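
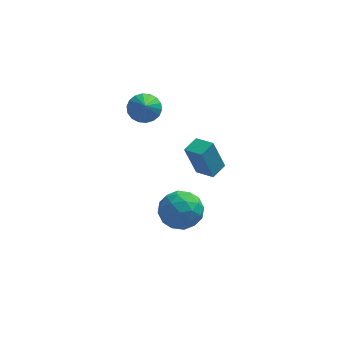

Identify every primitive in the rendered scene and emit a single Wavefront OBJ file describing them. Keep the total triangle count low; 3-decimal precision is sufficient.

v 2.933 2.347 -4.064
v 2.328 2.322 -2.232
v 3.532 3.121 -3.856
v 2.926 3.095 -2.023
v 3.774 1.625 -3.797
v 3.168 1.599 -1.964
v 4.372 2.398 -3.588
v 3.767 2.373 -1.756
v 0.351 3.433 0.082
v 1.096 3.115 -0.262
v 0.409 2.427 1.138
v 1.225 3.387 -0.01
v 1.181 3.667 0.26
v 0.972 3.901 0.494
v 0.64 4.043 0.647
v 0.251 4.063 0.688
v -0.118 3.959 0.609
v -0.394 3.751 0.425
v -0.523 3.48 0.174
v -0.478 3.199 -0.096
v -0.27 2.965 -0.33
v 0.062 2.824 -0.483
v 0.451 2.803 -0.524
v 0.82 2.907 -0.445
v 1.144 -2.684 -1.648
v 1.623 -2.273 -2.617
v 2.677 -3.707 -1.323
v 3.156 -3.296 -2.292
v 2.995 -2.597 -1.385
v 2.047 -1.965 -1.586
v 2.253 -4.015 -2.354
v 1.305 -3.383 -2.555
v 2.309 -3.096 -3.053
v 2.767 -2.219 -2.454
v 1.533 -3.761 -1.486
v 1.991 -2.884 -0.887
v 1.249 -2.389 -2.161
v 3.051 -3.591 -1.779
v 2.956 -3.18 -1.246
v 3.238 -2.939 -1.816
v 1.498 -2.207 -1.555
v 1.78 -1.966 -2.124
v 2.586 -2.156 -1.4
v 2.52 -4.014 -1.816
v 2.802 -3.773 -2.385
v 1.062 -3.041 -2.124
v 1.344 -2.8 -2.694
v 1.714 -3.824 -2.54
v 1.934 -2.631 -2.987
v 2.835 -3.232 -2.796
v 2.304 -3.655 -2.833
v 1.747 -3.283 -2.951
v 2.203 -2.115 -2.635
v 3.104 -2.717 -2.444
v 3.009 -2.306 -1.911
v 2.452 -1.934 -2.029
v 2.606 -2.599 -2.891
v 1.196 -3.263 -1.496
v 2.097 -3.865 -1.305
v 1.848 -4.046 -1.911
v 1.291 -3.674 -2.029
v 1.465 -2.748 -1.144
v 2.366 -3.349 -0.953
v 2.553 -2.697 -0.989
v 1.996 -2.325 -1.107
v 1.694 -3.381 -1.049
f 2 4 1
f 5 2 1
f 1 4 3
f 3 5 1
f 2 8 4
f 6 2 5
f 6 8 2
f 4 8 3
f 7 5 3
f 3 8 7
f 7 6 5
f 8 6 7
f 10 9 12
f 10 12 11
f 12 9 13
f 12 13 11
f 13 9 14
f 13 14 11
f 14 9 15
f 14 15 11
f 15 9 16
f 15 16 11
f 16 9 17
f 16 17 11
f 17 9 18
f 17 18 11
f 18 9 19
f 18 19 11
f 19 9 20
f 19 20 11
f 20 9 21
f 20 21 11
f 21 9 22
f 21 22 11
f 22 9 23
f 22 23 11
f 23 9 24
f 23 24 11
f 24 9 10
f 24 10 11
f 25 62 41
f 62 36 65
f 41 65 30
f 62 65 41
f 25 41 37
f 41 30 42
f 37 42 26
f 41 42 37
f 25 37 46
f 37 26 47
f 46 47 32
f 37 47 46
f 25 46 58
f 46 32 61
f 58 61 35
f 46 61 58
f 25 58 62
f 58 35 66
f 62 66 36
f 58 66 62
f 26 42 53
f 42 30 56
f 53 56 34
f 42 56 53
f 30 65 43
f 65 36 64
f 43 64 29
f 65 64 43
f 36 66 63
f 66 35 59
f 63 59 27
f 66 59 63
f 35 61 60
f 61 32 48
f 60 48 31
f 61 48 60
f 32 47 52
f 47 26 49
f 52 49 33
f 47 49 52
f 28 54 40
f 54 34 55
f 40 55 29
f 54 55 40
f 28 40 38
f 40 29 39
f 38 39 27
f 40 39 38
f 28 38 45
f 38 27 44
f 45 44 31
f 38 44 45
f 28 45 50
f 45 31 51
f 50 51 33
f 45 51 50
f 28 50 54
f 50 33 57
f 54 57 34
f 50 57 54
f 29 55 43
f 55 34 56
f 43 56 30
f 55 56 43
f 27 39 63
f 39 29 64
f 63 64 36
f 39 64 63
f 31 44 60
f 44 27 59
f 60 59 35
f 44 59 60
f 33 51 52
f 51 31 48
f 52 48 32
f 51 48 52
f 34 57 53
f 57 33 49
f 53 49 26
f 57 49 53



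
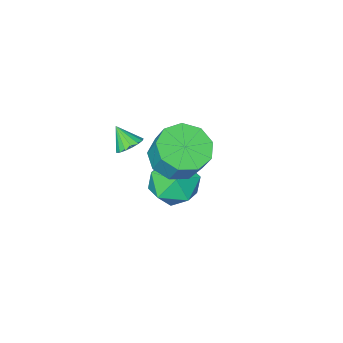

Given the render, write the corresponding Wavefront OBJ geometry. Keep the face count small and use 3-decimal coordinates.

v 0.638 1.736 -0.122
v 1.385 2.397 -0.538
v 1.428 3.044 0.565
v 0.682 2.384 0.982
v 0.709 2.665 -0.669
v 0.753 3.312 0.435
v -0 2.499 -0.543
v 0.044 3.146 0.56
v -0.41 1.976 -0.221
v -0.367 2.623 0.883
v -0.33 1.341 0.148
v -0.286 1.988 1.252
v 0.203 0.891 0.391
v 0.247 1.538 1.495
v 0.94 0.837 0.394
v 0.984 1.484 1.497
v 1.535 1.203 0.155
v 1.579 1.85 1.259
v 1.711 1.819 -0.213
v 1.755 2.466 0.891
v -1.233 0.634 -3.262
v -0.368 1.082 -3.903
v -0.552 -1.102 -3.557
v 0.313 -0.654 -4.198
v 0.284 -0.469 -3.046
v -0.137 0.604 -2.864
v -0.783 -0.624 -4.596
v -1.204 0.449 -4.414
v -0.09 0.305 -4.728
v 0.57 0.401 -3.77
v -1.49 -0.421 -3.69
v -0.83 -0.325 -2.732
v 1.095 -0.676 -1.119
v 1.332 -1.069 -1.505
v 1.285 -1.324 -0.341
v 1.556 -0.908 -1.425
v 1.674 -0.694 -1.275
v 1.66 -0.475 -1.089
v 1.516 -0.303 -0.91
v 1.276 -0.216 -0.779
v 0.995 -0.234 -0.725
v 0.736 -0.353 -0.762
v 0.56 -0.547 -0.881
v 0.506 -0.77 -1.054
v 0.588 -0.971 -1.241
v 0.785 -1.105 -1.401
v 1.054 -1.14 -1.496
f 2 1 5
f 2 5 3
f 3 5 6
f 3 6 4
f 5 1 7
f 5 7 6
f 6 7 8
f 6 8 4
f 7 1 9
f 7 9 8
f 8 9 10
f 8 10 4
f 9 1 11
f 9 11 10
f 10 11 12
f 10 12 4
f 11 1 13
f 11 13 12
f 12 13 14
f 12 14 4
f 13 1 15
f 13 15 14
f 14 15 16
f 14 16 4
f 15 1 17
f 15 17 16
f 16 17 18
f 16 18 4
f 17 1 19
f 17 19 18
f 18 19 20
f 18 20 4
f 19 1 2
f 19 2 20
f 20 2 3
f 20 3 4
f 21 32 26
f 21 26 22
f 21 22 28
f 21 28 31
f 21 31 32
f 22 26 30
f 26 32 25
f 32 31 23
f 31 28 27
f 28 22 29
f 24 30 25
f 24 25 23
f 24 23 27
f 24 27 29
f 24 29 30
f 25 30 26
f 23 25 32
f 27 23 31
f 29 27 28
f 30 29 22
f 34 33 36
f 34 36 35
f 36 33 37
f 36 37 35
f 37 33 38
f 37 38 35
f 38 33 39
f 38 39 35
f 39 33 40
f 39 40 35
f 40 33 41
f 40 41 35
f 41 33 42
f 41 42 35
f 42 33 43
f 42 43 35
f 43 33 44
f 43 44 35
f 44 33 45
f 44 45 35
f 45 33 46
f 45 46 35
f 46 33 47
f 46 47 35
f 47 33 34
f 47 34 35



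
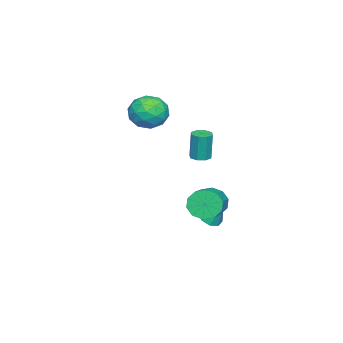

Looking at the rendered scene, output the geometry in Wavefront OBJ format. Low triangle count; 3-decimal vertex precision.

v 2.368 3.052 -0.234
v 2.759 2.542 -0.934
v 4.543 2.939 -0.226
v 4.152 3.448 0.474
v 2.71 3.097 -1.12
v 4.493 3.494 -0.411
v 2.529 3.634 -0.967
v 4.313 4.031 -0.259
v 2.288 3.949 -0.534
v 4.071 4.346 0.174
v 2.076 3.921 0.013
v 3.86 4.318 0.721
v 1.977 3.561 0.466
v 3.761 3.958 1.174
v 2.027 3.006 0.651
v 3.81 3.403 1.36
v 2.207 2.469 0.499
v 3.991 2.866 1.207
v 2.449 2.154 0.066
v 4.232 2.551 0.774
v 2.66 2.182 -0.481
v 4.444 2.579 0.227
v -3.218 -2.092 4.012
v -2.153 -2.537 3.587
v -4.207 -3.183 2.673
v -3.142 -3.628 2.248
v -3.54 -3.948 3.368
v -2.929 -3.273 4.195
v -3.431 -2.447 2.065
v -2.82 -1.772 2.892
v -2.284 -2.757 2.384
v -2.352 -3.684 3.19
v -4.008 -2.036 3.07
v -4.076 -2.963 3.876
v -2.599 -2.219 3.917
v -3.761 -3.501 2.343
v -3.995 -3.689 3.001
v -3.369 -3.951 2.752
v -3.055 -2.651 4.274
v -2.428 -2.913 4.025
v -3.244 -3.742 3.896
v -3.932 -2.807 2.235
v -3.305 -3.069 1.986
v -2.991 -1.769 3.508
v -2.365 -2.031 3.259
v -3.116 -1.978 2.364
v -2.05 -2.609 2.96
v -2.631 -3.251 2.173
v -2.801 -2.556 2.065
v -2.442 -2.16 2.552
v -2.089 -3.155 3.434
v -2.671 -3.796 2.647
v -2.905 -3.984 3.305
v -2.545 -3.587 3.791
v -2.167 -3.284 2.727
v -3.689 -1.924 3.613
v -4.271 -2.565 2.826
v -3.815 -2.133 2.469
v -3.455 -1.736 2.955
v -3.729 -2.469 4.087
v -4.31 -3.111 3.3
v -3.918 -3.56 3.708
v -3.559 -3.164 4.195
v -4.193 -2.436 3.533
v 0.839 2.447 -2.175
v 1.507 2.211 -2.129
v 1.041 3.233 -1.085
v 1.464 2.654 -2.441
v 1.055 2.976 -2.597
v 0.519 2.988 -2.506
v 0.171 2.682 -2.222
v 0.214 2.239 -1.91
v 0.623 1.918 -1.754
v 1.159 1.906 -1.845
v 0.687 1.794 2.116
v 1.067 2.246 2.1
v 1.052 2.317 3.788
v 0.673 1.866 3.804
v 0.636 2.381 2.09
v 0.621 2.453 3.779
v 0.236 2.173 2.096
v 0.221 2.245 3.784
v 0.1 1.743 2.113
v 0.085 1.815 3.801
v 0.308 1.343 2.132
v 0.293 1.414 3.82
v 0.739 1.207 2.141
v 0.724 1.279 3.83
v 1.139 1.415 2.136
v 1.124 1.487 3.824
v 1.275 1.845 2.119
v 1.26 1.917 3.807
f 2 1 5
f 2 5 3
f 3 5 6
f 3 6 4
f 5 1 7
f 5 7 6
f 6 7 8
f 6 8 4
f 7 1 9
f 7 9 8
f 8 9 10
f 8 10 4
f 9 1 11
f 9 11 10
f 10 11 12
f 10 12 4
f 11 1 13
f 11 13 12
f 12 13 14
f 12 14 4
f 13 1 15
f 13 15 14
f 14 15 16
f 14 16 4
f 15 1 17
f 15 17 16
f 16 17 18
f 16 18 4
f 17 1 19
f 17 19 18
f 18 19 20
f 18 20 4
f 19 1 21
f 19 21 20
f 20 21 22
f 20 22 4
f 21 1 2
f 21 2 22
f 22 2 3
f 22 3 4
f 23 60 39
f 60 34 63
f 39 63 28
f 60 63 39
f 23 39 35
f 39 28 40
f 35 40 24
f 39 40 35
f 23 35 44
f 35 24 45
f 44 45 30
f 35 45 44
f 23 44 56
f 44 30 59
f 56 59 33
f 44 59 56
f 23 56 60
f 56 33 64
f 60 64 34
f 56 64 60
f 24 40 51
f 40 28 54
f 51 54 32
f 40 54 51
f 28 63 41
f 63 34 62
f 41 62 27
f 63 62 41
f 34 64 61
f 64 33 57
f 61 57 25
f 64 57 61
f 33 59 58
f 59 30 46
f 58 46 29
f 59 46 58
f 30 45 50
f 45 24 47
f 50 47 31
f 45 47 50
f 26 52 38
f 52 32 53
f 38 53 27
f 52 53 38
f 26 38 36
f 38 27 37
f 36 37 25
f 38 37 36
f 26 36 43
f 36 25 42
f 43 42 29
f 36 42 43
f 26 43 48
f 43 29 49
f 48 49 31
f 43 49 48
f 26 48 52
f 48 31 55
f 52 55 32
f 48 55 52
f 27 53 41
f 53 32 54
f 41 54 28
f 53 54 41
f 25 37 61
f 37 27 62
f 61 62 34
f 37 62 61
f 29 42 58
f 42 25 57
f 58 57 33
f 42 57 58
f 31 49 50
f 49 29 46
f 50 46 30
f 49 46 50
f 32 55 51
f 55 31 47
f 51 47 24
f 55 47 51
f 66 65 68
f 66 68 67
f 68 65 69
f 68 69 67
f 69 65 70
f 69 70 67
f 70 65 71
f 70 71 67
f 71 65 72
f 71 72 67
f 72 65 73
f 72 73 67
f 73 65 74
f 73 74 67
f 74 65 66
f 74 66 67
f 76 75 79
f 76 79 77
f 77 79 80
f 77 80 78
f 79 75 81
f 79 81 80
f 80 81 82
f 80 82 78
f 81 75 83
f 81 83 82
f 82 83 84
f 82 84 78
f 83 75 85
f 83 85 84
f 84 85 86
f 84 86 78
f 85 75 87
f 85 87 86
f 86 87 88
f 86 88 78
f 87 75 89
f 87 89 88
f 88 89 90
f 88 90 78
f 89 75 91
f 89 91 90
f 90 91 92
f 90 92 78
f 91 75 76
f 91 76 92
f 92 76 77
f 92 77 78



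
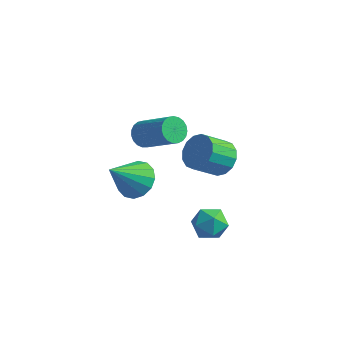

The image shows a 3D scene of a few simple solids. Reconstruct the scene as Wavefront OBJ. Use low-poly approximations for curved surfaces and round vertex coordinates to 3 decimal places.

v 1.101 -3.94 -2.891
v 1.552 -3.593 -3.452
v 2.128 -4.007 -2.108
v 2.579 -3.66 -2.669
v 2.011 -3.239 -2.296
v 1.377 -3.198 -2.78
v 2.303 -4.402 -2.78
v 1.669 -4.361 -3.264
v 2.295 -3.879 -3.384
v 2.114 -3.16 -3.085
v 1.566 -4.44 -2.475
v 1.385 -3.721 -2.176
v 1.506 -2.29 -0.112
v 2.199 -2.702 -0.036
v 1.607 -3.543 0.808
v 0.914 -3.13 0.732
v 2.213 -2.41 0.265
v 1.621 -3.251 1.108
v 2.038 -2.086 0.464
v 1.445 -2.926 1.308
v 1.72 -1.817 0.51
v 1.127 -2.657 1.353
v 1.345 -1.674 0.388
v 0.752 -2.514 1.232
v 1.013 -1.696 0.133
v 0.42 -2.536 0.977
v 0.813 -1.877 -0.188
v 0.221 -2.718 0.656
v 0.799 -2.169 -0.488
v 0.207 -3.01 0.355
v 0.975 -2.494 -0.688
v 0.382 -3.334 0.156
v 1.293 -2.763 -0.733
v 0.7 -3.603 0.11
v 1.668 -2.906 -0.612
v 1.075 -3.746 0.232
v 2 -2.884 -0.357
v 1.407 -3.724 0.487
v -3.151 -0.151 -2.463
v -2.824 -0.434 -2.948
v -1.243 -0.713 -1.722
v -1.569 -0.429 -1.237
v -2.755 -0.175 -2.978
v -1.174 -0.454 -1.752
v -2.754 0.089 -2.919
v -1.173 -0.19 -1.693
v -2.822 0.311 -2.781
v -1.241 0.032 -1.555
v -2.947 0.454 -2.588
v -1.366 0.175 -1.362
v -3.106 0.492 -2.374
v -1.525 0.213 -1.148
v -3.274 0.419 -2.174
v -1.693 0.14 -0.949
v -3.42 0.247 -2.025
v -1.839 -0.032 -0.799
v -3.519 0.007 -1.951
v -1.938 -0.272 -0.726
v -3.555 -0.261 -1.966
v -1.974 -0.539 -0.74
v -3.521 -0.509 -2.067
v -1.94 -0.788 -0.841
v -3.423 -0.696 -2.236
v -1.841 -0.974 -1.01
v -3.277 -0.788 -2.444
v -1.696 -1.067 -1.219
v -3.11 -0.77 -2.656
v -1.529 -1.049 -1.43
v -2.95 -0.645 -2.834
v -1.369 -0.924 -1.608
v -2.977 -1.139 -4.602
v -2.406 -0.687 -4.008
v -3.523 -2.321 -3.178
v -2.831 -0.453 -3.977
v -3.295 -0.402 -4.113
v -3.674 -0.549 -4.38
v -3.867 -0.854 -4.707
v -3.821 -1.235 -5.006
v -3.549 -1.591 -5.196
v -3.123 -1.825 -5.228
v -2.659 -1.876 -5.092
v -2.28 -1.729 -4.825
v -2.087 -1.424 -4.498
v -2.133 -1.043 -4.199
f 1 12 6
f 1 6 2
f 1 2 8
f 1 8 11
f 1 11 12
f 2 6 10
f 6 12 5
f 12 11 3
f 11 8 7
f 8 2 9
f 4 10 5
f 4 5 3
f 4 3 7
f 4 7 9
f 4 9 10
f 5 10 6
f 3 5 12
f 7 3 11
f 9 7 8
f 10 9 2
f 14 13 17
f 14 17 15
f 15 17 18
f 15 18 16
f 17 13 19
f 17 19 18
f 18 19 20
f 18 20 16
f 19 13 21
f 19 21 20
f 20 21 22
f 20 22 16
f 21 13 23
f 21 23 22
f 22 23 24
f 22 24 16
f 23 13 25
f 23 25 24
f 24 25 26
f 24 26 16
f 25 13 27
f 25 27 26
f 26 27 28
f 26 28 16
f 27 13 29
f 27 29 28
f 28 29 30
f 28 30 16
f 29 13 31
f 29 31 30
f 30 31 32
f 30 32 16
f 31 13 33
f 31 33 32
f 32 33 34
f 32 34 16
f 33 13 35
f 33 35 34
f 34 35 36
f 34 36 16
f 35 13 37
f 35 37 36
f 36 37 38
f 36 38 16
f 37 13 14
f 37 14 38
f 38 14 15
f 38 15 16
f 40 39 43
f 40 43 41
f 41 43 44
f 41 44 42
f 43 39 45
f 43 45 44
f 44 45 46
f 44 46 42
f 45 39 47
f 45 47 46
f 46 47 48
f 46 48 42
f 47 39 49
f 47 49 48
f 48 49 50
f 48 50 42
f 49 39 51
f 49 51 50
f 50 51 52
f 50 52 42
f 51 39 53
f 51 53 52
f 52 53 54
f 52 54 42
f 53 39 55
f 53 55 54
f 54 55 56
f 54 56 42
f 55 39 57
f 55 57 56
f 56 57 58
f 56 58 42
f 57 39 59
f 57 59 58
f 58 59 60
f 58 60 42
f 59 39 61
f 59 61 60
f 60 61 62
f 60 62 42
f 61 39 63
f 61 63 62
f 62 63 64
f 62 64 42
f 63 39 65
f 63 65 64
f 64 65 66
f 64 66 42
f 65 39 67
f 65 67 66
f 66 67 68
f 66 68 42
f 67 39 69
f 67 69 68
f 68 69 70
f 68 70 42
f 69 39 40
f 69 40 70
f 70 40 41
f 70 41 42
f 72 71 74
f 72 74 73
f 74 71 75
f 74 75 73
f 75 71 76
f 75 76 73
f 76 71 77
f 76 77 73
f 77 71 78
f 77 78 73
f 78 71 79
f 78 79 73
f 79 71 80
f 79 80 73
f 80 71 81
f 80 81 73
f 81 71 82
f 81 82 73
f 82 71 83
f 82 83 73
f 83 71 84
f 83 84 73
f 84 71 72
f 84 72 73



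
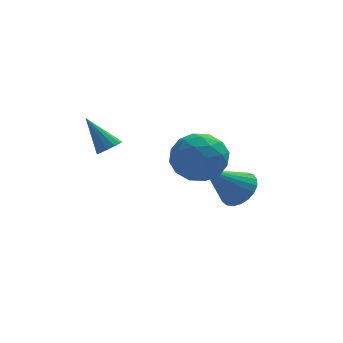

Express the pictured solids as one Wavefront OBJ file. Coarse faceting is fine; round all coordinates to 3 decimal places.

v 2.865 -0.782 3.133
v 3.552 -1.467 3.539
v 1.928 -2.073 2.541
v 2.615 -2.758 2.947
v 2.008 -2.181 3.583
v 2.587 -1.383 3.949
v 2.893 -2.157 2.131
v 3.472 -1.359 2.497
v 3.569 -2.316 2.92
v 3.022 -2.332 3.818
v 2.458 -1.208 2.262
v 1.911 -1.224 3.16
v 3.291 -1.011 3.388
v 2.189 -2.529 2.692
v 1.833 -2.19 3.066
v 2.236 -2.592 3.305
v 2.724 -0.962 3.629
v 3.127 -1.365 3.868
v 2.22 -1.784 3.894
v 2.353 -2.175 2.212
v 2.756 -2.578 2.451
v 3.244 -0.948 2.775
v 3.647 -1.35 3.014
v 3.26 -1.756 2.186
v 3.704 -1.913 3.263
v 3.154 -2.672 2.915
v 3.317 -2.318 2.435
v 3.657 -1.849 2.65
v 3.383 -1.922 3.791
v 2.832 -2.681 3.443
v 2.476 -2.342 3.817
v 2.816 -1.873 4.032
v 3.393 -2.421 3.427
v 2.648 -0.859 2.637
v 2.097 -1.618 2.289
v 2.664 -1.667 2.048
v 3.004 -1.198 2.263
v 2.326 -0.868 3.165
v 1.776 -1.627 2.817
v 1.823 -1.691 3.43
v 2.163 -1.222 3.645
v 2.087 -1.119 2.653
v 0.092 0.938 2.316
v 0.427 0.741 2.647
v -0.632 1.642 3.464
v 0.536 0.993 2.561
v 0.504 1.227 2.398
v 0.342 1.369 2.208
v 0.1 1.375 2.053
v -0.144 1.241 1.981
v -0.313 1.011 2.015
v -0.353 0.758 2.145
v -0.252 0.562 2.329
v -0.042 0.485 2.509
v 0.211 0.552 2.627
v 4.354 -0.158 0.58
v 4.882 -0.008 1.163
v 3.106 -0.582 1.82
v 4.739 0.29 1.121
v 4.529 0.51 0.985
v 4.29 0.614 0.78
v 4.061 0.586 0.54
v 3.884 0.428 0.307
v 3.787 0.17 0.121
v 3.789 -0.146 0.015
v 3.889 -0.463 0.006
v 4.069 -0.727 0.097
v 4.298 -0.893 0.271
v 4.537 -0.932 0.499
v 4.745 -0.837 0.741
v 4.885 -0.624 0.955
v 4.933 -0.331 1.104
f 1 38 17
f 38 12 41
f 17 41 6
f 38 41 17
f 1 17 13
f 17 6 18
f 13 18 2
f 17 18 13
f 1 13 22
f 13 2 23
f 22 23 8
f 13 23 22
f 1 22 34
f 22 8 37
f 34 37 11
f 22 37 34
f 1 34 38
f 34 11 42
f 38 42 12
f 34 42 38
f 2 18 29
f 18 6 32
f 29 32 10
f 18 32 29
f 6 41 19
f 41 12 40
f 19 40 5
f 41 40 19
f 12 42 39
f 42 11 35
f 39 35 3
f 42 35 39
f 11 37 36
f 37 8 24
f 36 24 7
f 37 24 36
f 8 23 28
f 23 2 25
f 28 25 9
f 23 25 28
f 4 30 16
f 30 10 31
f 16 31 5
f 30 31 16
f 4 16 14
f 16 5 15
f 14 15 3
f 16 15 14
f 4 14 21
f 14 3 20
f 21 20 7
f 14 20 21
f 4 21 26
f 21 7 27
f 26 27 9
f 21 27 26
f 4 26 30
f 26 9 33
f 30 33 10
f 26 33 30
f 5 31 19
f 31 10 32
f 19 32 6
f 31 32 19
f 3 15 39
f 15 5 40
f 39 40 12
f 15 40 39
f 7 20 36
f 20 3 35
f 36 35 11
f 20 35 36
f 9 27 28
f 27 7 24
f 28 24 8
f 27 24 28
f 10 33 29
f 33 9 25
f 29 25 2
f 33 25 29
f 44 43 46
f 44 46 45
f 46 43 47
f 46 47 45
f 47 43 48
f 47 48 45
f 48 43 49
f 48 49 45
f 49 43 50
f 49 50 45
f 50 43 51
f 50 51 45
f 51 43 52
f 51 52 45
f 52 43 53
f 52 53 45
f 53 43 54
f 53 54 45
f 54 43 55
f 54 55 45
f 55 43 44
f 55 44 45
f 57 56 59
f 57 59 58
f 59 56 60
f 59 60 58
f 60 56 61
f 60 61 58
f 61 56 62
f 61 62 58
f 62 56 63
f 62 63 58
f 63 56 64
f 63 64 58
f 64 56 65
f 64 65 58
f 65 56 66
f 65 66 58
f 66 56 67
f 66 67 58
f 67 56 68
f 67 68 58
f 68 56 69
f 68 69 58
f 69 56 70
f 69 70 58
f 70 56 71
f 70 71 58
f 71 56 72
f 71 72 58
f 72 56 57
f 72 57 58



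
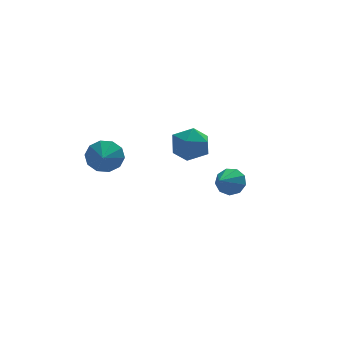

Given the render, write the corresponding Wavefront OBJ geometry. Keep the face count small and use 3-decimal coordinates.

v -1.955 -0.689 1.686
v -1.529 -0.46 2.457
v -2.245 -1.591 2.114
v -2.059 -0.274 2.49
v -2.549 -0.247 2.216
v -2.813 -0.388 1.739
v -2.749 -0.644 1.243
v -2.382 -0.917 0.915
v -1.852 -1.103 0.882
v -1.362 -1.13 1.156
v -1.098 -0.989 1.633
v -1.162 -0.733 2.129
v 0.553 -3.314 3.393
v 1.534 -3.315 3.203
v 0.746 -4.565 4.397
v 1.727 -4.566 4.207
v 1.319 -3.816 4.725
v 1.2 -3.042 4.104
v 1.08 -4.838 3.496
v 0.961 -4.064 2.875
v 1.86 -4.257 3.267
v 2.007 -3.625 4.026
v 0.273 -4.255 3.574
v 0.42 -3.623 4.333
v 4.059 -0.429 -1.091
v 4.421 -0.226 -0.419
v 3.241 -1.291 -0.389
v 4 0.101 -0.508
v 3.607 0.18 -0.87
v 3.425 -0.026 -1.335
v 3.539 -0.421 -1.686
v 3.897 -0.819 -1.759
v 4.331 -1.035 -1.519
v 4.637 -0.967 -1.079
v 4.673 -0.648 -0.644
f 2 1 4
f 2 4 3
f 4 1 5
f 4 5 3
f 5 1 6
f 5 6 3
f 6 1 7
f 6 7 3
f 7 1 8
f 7 8 3
f 8 1 9
f 8 9 3
f 9 1 10
f 9 10 3
f 10 1 11
f 10 11 3
f 11 1 12
f 11 12 3
f 12 1 2
f 12 2 3
f 13 24 18
f 13 18 14
f 13 14 20
f 13 20 23
f 13 23 24
f 14 18 22
f 18 24 17
f 24 23 15
f 23 20 19
f 20 14 21
f 16 22 17
f 16 17 15
f 16 15 19
f 16 19 21
f 16 21 22
f 17 22 18
f 15 17 24
f 19 15 23
f 21 19 20
f 22 21 14
f 26 25 28
f 26 28 27
f 28 25 29
f 28 29 27
f 29 25 30
f 29 30 27
f 30 25 31
f 30 31 27
f 31 25 32
f 31 32 27
f 32 25 33
f 32 33 27
f 33 25 34
f 33 34 27
f 34 25 35
f 34 35 27
f 35 25 26
f 35 26 27



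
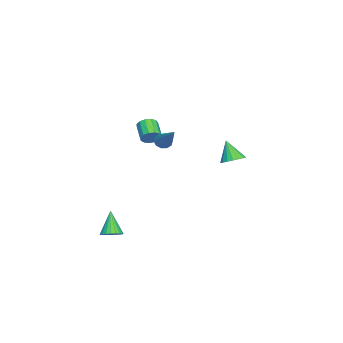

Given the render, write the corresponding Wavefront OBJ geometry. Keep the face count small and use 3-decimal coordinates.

v -2.501 2.976 -0.673
v -2.119 2.345 -0.806
v -2.899 2.464 0.613
v -1.891 2.539 -0.658
v -1.785 2.82 -0.513
v -1.82 3.132 -0.399
v -1.99 3.413 -0.34
v -2.261 3.608 -0.346
v -2.579 3.677 -0.417
v -2.882 3.608 -0.539
v -3.11 3.414 -0.687
v -3.216 3.133 -0.832
v -3.181 2.821 -0.946
v -3.011 2.54 -1.005
v -2.74 2.345 -0.999
v -2.422 2.276 -0.928
v -3.498 -1.964 0.167
v -3.175 -2.49 0.227
v -4.099 -2.982 0.892
v -4.422 -2.456 0.833
v -3.087 -2.289 0.498
v -4.01 -2.781 1.164
v -3.129 -1.985 0.664
v -4.052 -2.476 1.33
v -3.288 -1.674 0.673
v -4.211 -2.166 1.339
v -3.514 -1.455 0.521
v -4.438 -1.947 1.187
v -3.735 -1.398 0.256
v -4.659 -1.89 0.922
v -3.881 -1.521 -0.036
v -4.804 -2.013 0.63
v -3.905 -1.784 -0.265
v -4.829 -2.276 0.401
v -3.801 -2.105 -0.356
v -4.724 -2.597 0.31
v -3.6 -2.381 -0.281
v -4.523 -2.872 0.385
v -3.367 -2.524 -0.064
v -4.29 -3.016 0.602
v 3.647 -2.12 -4.238
v 4.129 -2.485 -4.06
v 2.933 -2.38 -2.842
v 4.206 -2.249 -3.976
v 4.186 -1.99 -3.938
v 4.073 -1.754 -3.952
v 3.887 -1.581 -4.015
v 3.659 -1.502 -4.117
v 3.429 -1.529 -4.239
v 3.237 -1.658 -4.362
v 3.116 -1.867 -4.463
v 3.087 -2.12 -4.525
v 3.154 -2.373 -4.538
v 3.307 -2.582 -4.498
v 3.519 -2.711 -4.414
v 3.753 -2.738 -4.299
v 3.969 -2.658 -4.174
v 1.665 0.161 2.047
v 2.046 -0.124 1.838
v 3.115 1.159 3.333
v 2.016 0.145 1.664
v 1.851 0.419 1.636
v 1.616 0.596 1.766
v 1.399 0.606 2.002
v 1.283 0.446 2.256
v 1.314 0.178 2.431
v 1.478 -0.097 2.458
v 1.714 -0.273 2.329
v 1.93 -0.283 2.092
f 2 1 4
f 2 4 3
f 4 1 5
f 4 5 3
f 5 1 6
f 5 6 3
f 6 1 7
f 6 7 3
f 7 1 8
f 7 8 3
f 8 1 9
f 8 9 3
f 9 1 10
f 9 10 3
f 10 1 11
f 10 11 3
f 11 1 12
f 11 12 3
f 12 1 13
f 12 13 3
f 13 1 14
f 13 14 3
f 14 1 15
f 14 15 3
f 15 1 16
f 15 16 3
f 16 1 2
f 16 2 3
f 18 17 21
f 18 21 19
f 19 21 22
f 19 22 20
f 21 17 23
f 21 23 22
f 22 23 24
f 22 24 20
f 23 17 25
f 23 25 24
f 24 25 26
f 24 26 20
f 25 17 27
f 25 27 26
f 26 27 28
f 26 28 20
f 27 17 29
f 27 29 28
f 28 29 30
f 28 30 20
f 29 17 31
f 29 31 30
f 30 31 32
f 30 32 20
f 31 17 33
f 31 33 32
f 32 33 34
f 32 34 20
f 33 17 35
f 33 35 34
f 34 35 36
f 34 36 20
f 35 17 37
f 35 37 36
f 36 37 38
f 36 38 20
f 37 17 39
f 37 39 38
f 38 39 40
f 38 40 20
f 39 17 18
f 39 18 40
f 40 18 19
f 40 19 20
f 42 41 44
f 42 44 43
f 44 41 45
f 44 45 43
f 45 41 46
f 45 46 43
f 46 41 47
f 46 47 43
f 47 41 48
f 47 48 43
f 48 41 49
f 48 49 43
f 49 41 50
f 49 50 43
f 50 41 51
f 50 51 43
f 51 41 52
f 51 52 43
f 52 41 53
f 52 53 43
f 53 41 54
f 53 54 43
f 54 41 55
f 54 55 43
f 55 41 56
f 55 56 43
f 56 41 57
f 56 57 43
f 57 41 42
f 57 42 43
f 59 58 61
f 59 61 60
f 61 58 62
f 61 62 60
f 62 58 63
f 62 63 60
f 63 58 64
f 63 64 60
f 64 58 65
f 64 65 60
f 65 58 66
f 65 66 60
f 66 58 67
f 66 67 60
f 67 58 68
f 67 68 60
f 68 58 69
f 68 69 60
f 69 58 59
f 69 59 60



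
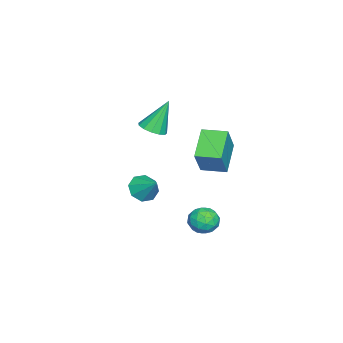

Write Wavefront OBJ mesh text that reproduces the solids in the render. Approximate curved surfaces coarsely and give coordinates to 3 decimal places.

v 1.312 1.465 -1.638
v 1.869 1.347 -1.32
v 0.811 0.773 -1.02
v 1.368 0.655 -0.702
v 1.072 1.232 -0.638
v 1.382 1.66 -1.02
v 1.298 0.46 -1.32
v 1.608 0.888 -1.702
v 1.86 0.726 -1.123
v 1.72 1.203 -0.702
v 0.96 0.917 -1.638
v 0.82 1.394 -1.217
v 1.634 1.467 -1.534
v 1.046 0.653 -0.806
v 0.872 0.993 -0.769
v 1.199 0.923 -0.582
v 1.348 1.651 -1.357
v 1.675 1.582 -1.17
v 1.207 1.514 -0.769
v 1.005 0.538 -1.17
v 1.332 0.469 -0.983
v 1.481 1.197 -1.758
v 1.808 1.127 -1.571
v 1.473 0.606 -1.571
v 1.956 1.032 -1.231
v 1.662 0.625 -0.867
v 1.621 0.511 -1.23
v 1.803 0.762 -1.455
v 1.874 1.313 -0.983
v 1.58 0.906 -0.619
v 1.406 1.246 -0.582
v 1.588 1.497 -0.807
v 1.869 0.948 -0.867
v 1.1 1.214 -1.721
v 0.806 0.807 -1.357
v 1.092 0.623 -1.533
v 1.274 0.874 -1.758
v 1.018 1.495 -1.473
v 0.724 1.088 -1.109
v 0.877 1.358 -0.885
v 1.059 1.609 -1.11
v 0.811 1.172 -1.473
v -1.816 0.017 -0.408
v -3.038 -0.061 0.405
v -1.857 1.076 -0.368
v -3.079 0.998 0.445
v -1.001 0.002 0.815
v -2.223 -0.076 1.628
v -1.042 1.061 0.855
v -2.264 0.983 1.668
v 1.702 -1.159 0.401
v 2.021 -1.65 0.659
v 2.198 -0.481 1.079
v 2.261 -1.449 0.283
v 2.173 -1.078 -0.025
v 1.81 -0.755 -0.083
v 1.384 -0.668 0.142
v 1.144 -0.87 0.519
v 1.231 -1.241 0.826
v 1.595 -1.564 0.885
v -3.579 -2.496 0.557
v -2.978 -2.36 0.689
v -4.021 -1.944 2.003
v -3.115 -2.07 0.536
v -3.399 -1.916 0.39
v -3.74 -1.945 0.297
v -4.03 -2.149 0.287
v -4.177 -2.464 0.362
v -4.134 -2.788 0.499
v -3.915 -3.02 0.654
v -3.589 -3.086 0.779
v -3.26 -2.964 0.833
v -3.032 -2.693 0.799
f 1 38 17
f 38 12 41
f 17 41 6
f 38 41 17
f 1 17 13
f 17 6 18
f 13 18 2
f 17 18 13
f 1 13 22
f 13 2 23
f 22 23 8
f 13 23 22
f 1 22 34
f 22 8 37
f 34 37 11
f 22 37 34
f 1 34 38
f 34 11 42
f 38 42 12
f 34 42 38
f 2 18 29
f 18 6 32
f 29 32 10
f 18 32 29
f 6 41 19
f 41 12 40
f 19 40 5
f 41 40 19
f 12 42 39
f 42 11 35
f 39 35 3
f 42 35 39
f 11 37 36
f 37 8 24
f 36 24 7
f 37 24 36
f 8 23 28
f 23 2 25
f 28 25 9
f 23 25 28
f 4 30 16
f 30 10 31
f 16 31 5
f 30 31 16
f 4 16 14
f 16 5 15
f 14 15 3
f 16 15 14
f 4 14 21
f 14 3 20
f 21 20 7
f 14 20 21
f 4 21 26
f 21 7 27
f 26 27 9
f 21 27 26
f 4 26 30
f 26 9 33
f 30 33 10
f 26 33 30
f 5 31 19
f 31 10 32
f 19 32 6
f 31 32 19
f 3 15 39
f 15 5 40
f 39 40 12
f 15 40 39
f 7 20 36
f 20 3 35
f 36 35 11
f 20 35 36
f 9 27 28
f 27 7 24
f 28 24 8
f 27 24 28
f 10 33 29
f 33 9 25
f 29 25 2
f 33 25 29
f 44 46 43
f 47 44 43
f 43 46 45
f 45 47 43
f 44 50 46
f 48 44 47
f 48 50 44
f 46 50 45
f 49 47 45
f 45 50 49
f 49 48 47
f 50 48 49
f 52 51 54
f 52 54 53
f 54 51 55
f 54 55 53
f 55 51 56
f 55 56 53
f 56 51 57
f 56 57 53
f 57 51 58
f 57 58 53
f 58 51 59
f 58 59 53
f 59 51 60
f 59 60 53
f 60 51 52
f 60 52 53
f 62 61 64
f 62 64 63
f 64 61 65
f 64 65 63
f 65 61 66
f 65 66 63
f 66 61 67
f 66 67 63
f 67 61 68
f 67 68 63
f 68 61 69
f 68 69 63
f 69 61 70
f 69 70 63
f 70 61 71
f 70 71 63
f 71 61 72
f 71 72 63
f 72 61 73
f 72 73 63
f 73 61 62
f 73 62 63



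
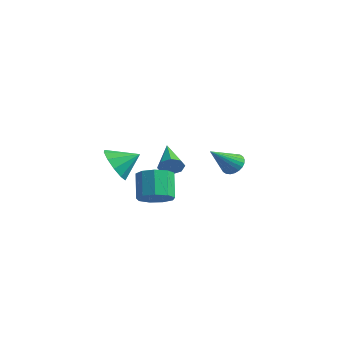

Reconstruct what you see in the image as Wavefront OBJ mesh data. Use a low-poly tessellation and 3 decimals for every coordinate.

v 1.553 -3.921 -0.033
v 2.09 -4.409 0.516
v 1.363 -3.828 1.743
v 0.827 -3.339 1.193
v 2.348 -3.854 0.406
v 1.621 -3.272 1.632
v 2.234 -3.329 0.09
v 1.507 -2.748 1.317
v 1.802 -3.082 -0.284
v 1.075 -2.5 0.943
v 1.254 -3.227 -0.54
v 0.527 -2.645 0.687
v 0.845 -3.696 -0.559
v 0.119 -3.115 0.668
v 0.769 -4.271 -0.333
v 0.042 -3.69 0.894
v 1.059 -4.682 0.034
v 0.332 -4.1 1.261
v 1.581 -4.736 0.369
v 0.854 -4.155 1.596
v -0.568 2.912 -0.138
v 0.091 3.062 0.079
v -0.632 1.428 1.078
v -0.059 3.213 0.256
v -0.288 3.318 0.373
v -0.558 3.362 0.411
v -0.831 3.337 0.367
v -1.063 3.247 0.245
v -1.22 3.107 0.065
v -1.277 2.937 -0.146
v -1.227 2.763 -0.355
v -1.076 2.612 -0.532
v -0.848 2.506 -0.648
v -0.578 2.463 -0.687
v -0.305 2.488 -0.643
v -0.073 2.577 -0.521
v 0.084 2.718 -0.341
v 0.142 2.888 -0.13
v -1.852 -0.027 0.05
v -1.424 0.225 0.529
v -3.328 0.967 0.85
v -1.45 0.531 0.099
v -1.712 0.511 -0.359
v -2.056 0.175 -0.577
v -2.281 -0.279 -0.428
v -2.255 -0.585 0.001
v -1.993 -0.565 0.46
v -1.649 -0.229 0.678
v -2.881 -2.74 0.544
v -2.184 -2.666 -0.29
v -2.159 -1.76 1.236
v -2.682 -2.224 -0.395
v -3.256 -1.98 -0.141
v -3.687 -2.025 0.375
v -3.81 -2.344 0.955
v -3.579 -2.814 1.379
v -3.081 -3.255 1.484
v -2.507 -3.5 1.23
v -2.076 -3.454 0.714
v -1.953 -3.135 0.134
f 2 1 5
f 2 5 3
f 3 5 6
f 3 6 4
f 5 1 7
f 5 7 6
f 6 7 8
f 6 8 4
f 7 1 9
f 7 9 8
f 8 9 10
f 8 10 4
f 9 1 11
f 9 11 10
f 10 11 12
f 10 12 4
f 11 1 13
f 11 13 12
f 12 13 14
f 12 14 4
f 13 1 15
f 13 15 14
f 14 15 16
f 14 16 4
f 15 1 17
f 15 17 16
f 16 17 18
f 16 18 4
f 17 1 19
f 17 19 18
f 18 19 20
f 18 20 4
f 19 1 2
f 19 2 20
f 20 2 3
f 20 3 4
f 22 21 24
f 22 24 23
f 24 21 25
f 24 25 23
f 25 21 26
f 25 26 23
f 26 21 27
f 26 27 23
f 27 21 28
f 27 28 23
f 28 21 29
f 28 29 23
f 29 21 30
f 29 30 23
f 30 21 31
f 30 31 23
f 31 21 32
f 31 32 23
f 32 21 33
f 32 33 23
f 33 21 34
f 33 34 23
f 34 21 35
f 34 35 23
f 35 21 36
f 35 36 23
f 36 21 37
f 36 37 23
f 37 21 38
f 37 38 23
f 38 21 22
f 38 22 23
f 40 39 42
f 40 42 41
f 42 39 43
f 42 43 41
f 43 39 44
f 43 44 41
f 44 39 45
f 44 45 41
f 45 39 46
f 45 46 41
f 46 39 47
f 46 47 41
f 47 39 48
f 47 48 41
f 48 39 40
f 48 40 41
f 50 49 52
f 50 52 51
f 52 49 53
f 52 53 51
f 53 49 54
f 53 54 51
f 54 49 55
f 54 55 51
f 55 49 56
f 55 56 51
f 56 49 57
f 56 57 51
f 57 49 58
f 57 58 51
f 58 49 59
f 58 59 51
f 59 49 60
f 59 60 51
f 60 49 50
f 60 50 51



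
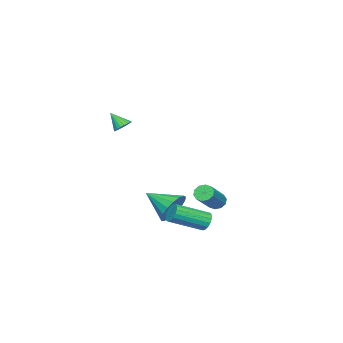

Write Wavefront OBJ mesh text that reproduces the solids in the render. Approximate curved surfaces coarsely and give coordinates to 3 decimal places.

v 3.297 -0.393 2.502
v 3.638 -0.096 2.739
v 3.343 -1.067 3.278
v 3.454 -0.022 2.814
v 3.244 -0.011 2.836
v 3.042 -0.067 2.8
v 2.885 -0.178 2.712
v 2.798 -0.327 2.588
v 2.798 -0.487 2.449
v 2.884 -0.631 2.319
v 3.042 -0.733 2.221
v 3.243 -0.777 2.171
v 3.454 -0.754 2.178
v 3.637 -0.669 2.241
v 3.762 -0.535 2.35
v 3.806 -0.378 2.484
v 3.762 -0.222 2.622
v -0.377 0.181 -4.025
v 0.157 -0.179 -4.789
v -0.343 -1.401 -3.255
v 0.489 -0.022 -4.482
v 0.622 0.181 -4.069
v 0.526 0.385 -3.647
v 0.223 0.542 -3.311
v -0.217 0.616 -3.139
v -0.694 0.591 -3.17
v -1.099 0.471 -3.396
v -1.338 0.286 -3.767
v -1.357 0.076 -4.197
v -1.151 -0.109 -4.587
v -0.769 -0.228 -4.849
v -0.296 -0.254 -4.922
v 0.46 2.551 -4.139
v 0.751 2.531 -4.641
v 2.01 1.309 -3.862
v 1.72 1.329 -3.361
v 0.87 2.741 -4.504
v 2.129 1.519 -3.725
v 0.895 2.907 -4.283
v 2.154 1.685 -3.505
v 0.82 2.992 -4.03
v 2.08 1.77 -3.251
v 0.664 2.976 -3.801
v 1.923 1.754 -3.022
v 0.46 2.863 -3.65
v 1.72 1.64 -2.871
v 0.257 2.678 -3.611
v 1.516 1.456 -2.833
v 0.1 2.464 -3.693
v 1.359 1.242 -2.915
v 0.026 2.27 -3.878
v 1.285 1.048 -3.099
v 0.051 2.141 -4.122
v 1.31 0.918 -3.343
v 0.17 2.105 -4.37
v 1.43 0.883 -3.591
v 0.356 2.172 -4.565
v 1.615 0.95 -3.787
v 0.565 2.325 -4.663
v 1.825 1.103 -3.885
v -2.725 1.311 -4.061
v -2.412 1.395 -4.506
v -0.883 1.532 -3.403
v -1.195 1.449 -2.959
v -2.519 1.698 -4.394
v -0.99 1.835 -3.292
v -2.705 1.853 -4.156
v -1.176 1.99 -3.053
v -2.898 1.801 -3.881
v -1.369 1.938 -2.779
v -3.025 1.562 -3.675
v -1.496 1.7 -2.573
v -3.037 1.228 -3.617
v -1.508 1.365 -2.514
v -2.93 0.925 -3.728
v -1.401 1.062 -2.626
v -2.744 0.77 -3.967
v -1.215 0.907 -2.864
v -2.551 0.822 -4.241
v -1.022 0.959 -3.139
v -2.424 1.06 -4.447
v -0.895 1.198 -3.345
f 2 1 4
f 2 4 3
f 4 1 5
f 4 5 3
f 5 1 6
f 5 6 3
f 6 1 7
f 6 7 3
f 7 1 8
f 7 8 3
f 8 1 9
f 8 9 3
f 9 1 10
f 9 10 3
f 10 1 11
f 10 11 3
f 11 1 12
f 11 12 3
f 12 1 13
f 12 13 3
f 13 1 14
f 13 14 3
f 14 1 15
f 14 15 3
f 15 1 16
f 15 16 3
f 16 1 17
f 16 17 3
f 17 1 2
f 17 2 3
f 19 18 21
f 19 21 20
f 21 18 22
f 21 22 20
f 22 18 23
f 22 23 20
f 23 18 24
f 23 24 20
f 24 18 25
f 24 25 20
f 25 18 26
f 25 26 20
f 26 18 27
f 26 27 20
f 27 18 28
f 27 28 20
f 28 18 29
f 28 29 20
f 29 18 30
f 29 30 20
f 30 18 31
f 30 31 20
f 31 18 32
f 31 32 20
f 32 18 19
f 32 19 20
f 34 33 37
f 34 37 35
f 35 37 38
f 35 38 36
f 37 33 39
f 37 39 38
f 38 39 40
f 38 40 36
f 39 33 41
f 39 41 40
f 40 41 42
f 40 42 36
f 41 33 43
f 41 43 42
f 42 43 44
f 42 44 36
f 43 33 45
f 43 45 44
f 44 45 46
f 44 46 36
f 45 33 47
f 45 47 46
f 46 47 48
f 46 48 36
f 47 33 49
f 47 49 48
f 48 49 50
f 48 50 36
f 49 33 51
f 49 51 50
f 50 51 52
f 50 52 36
f 51 33 53
f 51 53 52
f 52 53 54
f 52 54 36
f 53 33 55
f 53 55 54
f 54 55 56
f 54 56 36
f 55 33 57
f 55 57 56
f 56 57 58
f 56 58 36
f 57 33 59
f 57 59 58
f 58 59 60
f 58 60 36
f 59 33 34
f 59 34 60
f 60 34 35
f 60 35 36
f 62 61 65
f 62 65 63
f 63 65 66
f 63 66 64
f 65 61 67
f 65 67 66
f 66 67 68
f 66 68 64
f 67 61 69
f 67 69 68
f 68 69 70
f 68 70 64
f 69 61 71
f 69 71 70
f 70 71 72
f 70 72 64
f 71 61 73
f 71 73 72
f 72 73 74
f 72 74 64
f 73 61 75
f 73 75 74
f 74 75 76
f 74 76 64
f 75 61 77
f 75 77 76
f 76 77 78
f 76 78 64
f 77 61 79
f 77 79 78
f 78 79 80
f 78 80 64
f 79 61 81
f 79 81 80
f 80 81 82
f 80 82 64
f 81 61 62
f 81 62 82
f 82 62 63
f 82 63 64



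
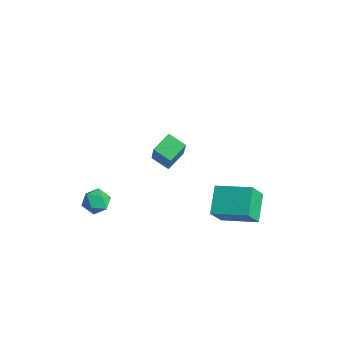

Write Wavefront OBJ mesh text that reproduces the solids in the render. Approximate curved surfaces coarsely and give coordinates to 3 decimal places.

v -0.427 -3.082 -2.093
v 0.09 -3.64 -2.303
v -1.37 -3.94 -2.137
v -0.853 -4.498 -2.347
v -0.833 -4.195 -1.619
v -0.25 -3.665 -1.592
v -1.03 -3.915 -2.848
v -0.447 -3.385 -2.821
v -0.283 -4.154 -2.77
v -0.161 -4.328 -2.01
v -1.119 -3.252 -2.43
v -0.997 -3.426 -1.67
v 3.326 -2.138 2.855
v 2.471 -2.518 3.207
v 3.045 -1.124 3.268
v 2.189 -1.505 3.619
v 4.131 -2.535 4.381
v 3.275 -2.916 4.732
v 3.849 -1.522 4.793
v 2.994 -1.902 5.145
v 2.54 1.678 -1.807
v 2.77 0.875 -0.609
v 4.027 2.839 -1.314
v 4.257 2.036 -0.116
v 3.563 0.724 -2.644
v 3.793 -0.079 -1.446
v 5.05 1.885 -2.151
v 5.28 1.082 -0.953
f 1 12 6
f 1 6 2
f 1 2 8
f 1 8 11
f 1 11 12
f 2 6 10
f 6 12 5
f 12 11 3
f 11 8 7
f 8 2 9
f 4 10 5
f 4 5 3
f 4 3 7
f 4 7 9
f 4 9 10
f 5 10 6
f 3 5 12
f 7 3 11
f 9 7 8
f 10 9 2
f 14 16 13
f 17 14 13
f 13 16 15
f 15 17 13
f 14 20 16
f 18 14 17
f 18 20 14
f 16 20 15
f 19 17 15
f 15 20 19
f 19 18 17
f 20 18 19
f 22 24 21
f 25 22 21
f 21 24 23
f 23 25 21
f 22 28 24
f 26 22 25
f 26 28 22
f 24 28 23
f 27 25 23
f 23 28 27
f 27 26 25
f 28 26 27



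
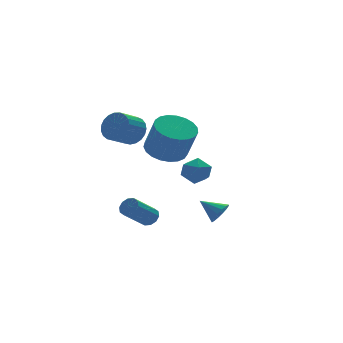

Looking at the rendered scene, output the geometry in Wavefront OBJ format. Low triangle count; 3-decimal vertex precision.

v -2.297 1.191 -3.356
v -1.955 1.338 -2.938
v -3.201 1.076 -1.826
v -3.543 0.929 -2.244
v -2.115 1.624 -3.05
v -3.361 1.362 -1.939
v -2.345 1.744 -3.28
v -3.591 1.482 -2.168
v -2.557 1.653 -3.538
v -3.802 1.391 -2.426
v -2.669 1.385 -3.727
v -3.915 1.123 -2.615
v -2.639 1.044 -3.774
v -3.885 0.782 -2.662
v -2.479 0.758 -3.661
v -3.725 0.496 -2.55
v -2.249 0.638 -3.432
v -3.495 0.376 -2.32
v -2.038 0.729 -3.174
v -3.283 0.467 -2.062
v -1.925 0.997 -2.985
v -3.171 0.735 -1.873
v -2.49 -2.079 0.817
v -1.985 -1.785 1.362
v -1.875 -3.215 0.858
v -1.37 -2.921 1.403
v -2.135 -3.048 1.595
v -2.515 -2.346 1.57
v -1.345 -2.654 0.65
v -1.725 -1.952 0.625
v -1.277 -2.141 1.259
v -1.765 -2.385 1.843
v -2.095 -2.615 0.377
v -2.583 -2.859 0.961
v -2.605 -0.903 2.004
v -1.77 -1.441 1.698
v -1.62 -2.136 3.33
v -2.455 -1.597 3.636
v -1.593 -1.073 1.838
v -1.442 -1.768 3.47
v -1.59 -0.675 2.007
v -1.44 -1.37 3.639
v -1.764 -0.316 2.176
v -1.613 -1.011 3.808
v -2.082 -0.059 2.315
v -1.932 -0.754 3.947
v -2.491 0.052 2.4
v -2.341 -0.642 4.032
v -2.92 -0.001 2.417
v -2.77 -0.696 4.049
v -3.295 -0.211 2.362
v -3.144 -0.906 3.994
v -3.55 -0.54 2.245
v -3.399 -1.235 3.877
v -3.641 -0.932 2.087
v -3.491 -1.627 3.719
v -3.554 -1.319 1.914
v -3.404 -2.013 3.546
v -3.303 -1.634 1.757
v -3.152 -2.328 3.389
v -2.931 -1.822 1.643
v -2.78 -2.517 3.275
v -2.502 -1.851 1.591
v -2.352 -2.546 3.223
v -2.092 -1.717 1.61
v -1.941 -2.412 3.242
v -2.257 2.895 1.714
v -1.805 2.424 2.274
v -2.891 2.134 2.906
v -3.343 2.605 2.346
v -1.801 2.747 2.428
v -2.888 2.456 3.06
v -1.877 3.095 2.459
v -2.963 2.804 3.091
v -2.018 3.409 2.361
v -3.104 3.118 2.993
v -2.2 3.634 2.151
v -3.286 3.343 2.783
v -2.392 3.731 1.866
v -3.479 3.44 2.498
v -2.561 3.684 1.554
v -3.647 3.393 2.186
v -2.677 3.5 1.27
v -3.763 3.209 1.902
v -2.721 3.212 1.063
v -3.807 2.921 1.695
v -2.684 2.869 0.968
v -3.77 2.578 1.6
v -2.573 2.531 1.002
v -3.66 2.24 1.634
v -2.408 2.256 1.16
v -3.494 1.965 1.792
v -2.217 2.091 1.413
v -3.303 1.8 2.045
v -2.032 2.065 1.718
v -3.118 1.774 2.35
v -1.887 2.183 2.023
v -2.973 1.892 2.655
v 0.573 -0.525 -3.102
v 1.141 -0.373 -2.78
v -0.013 0.385 -2.498
v 1.146 -0.179 -3.068
v 0.997 -0.078 -3.364
v 0.735 -0.096 -3.591
v 0.43 -0.23 -3.686
v 0.163 -0.443 -3.625
v 0.006 -0.677 -3.424
v 0.001 -0.871 -3.136
v 0.149 -0.973 -2.84
v 0.411 -0.954 -2.613
v 0.717 -0.82 -2.518
v 0.984 -0.608 -2.579
f 2 1 5
f 2 5 3
f 3 5 6
f 3 6 4
f 5 1 7
f 5 7 6
f 6 7 8
f 6 8 4
f 7 1 9
f 7 9 8
f 8 9 10
f 8 10 4
f 9 1 11
f 9 11 10
f 10 11 12
f 10 12 4
f 11 1 13
f 11 13 12
f 12 13 14
f 12 14 4
f 13 1 15
f 13 15 14
f 14 15 16
f 14 16 4
f 15 1 17
f 15 17 16
f 16 17 18
f 16 18 4
f 17 1 19
f 17 19 18
f 18 19 20
f 18 20 4
f 19 1 21
f 19 21 20
f 20 21 22
f 20 22 4
f 21 1 2
f 21 2 22
f 22 2 3
f 22 3 4
f 23 34 28
f 23 28 24
f 23 24 30
f 23 30 33
f 23 33 34
f 24 28 32
f 28 34 27
f 34 33 25
f 33 30 29
f 30 24 31
f 26 32 27
f 26 27 25
f 26 25 29
f 26 29 31
f 26 31 32
f 27 32 28
f 25 27 34
f 29 25 33
f 31 29 30
f 32 31 24
f 36 35 39
f 36 39 37
f 37 39 40
f 37 40 38
f 39 35 41
f 39 41 40
f 40 41 42
f 40 42 38
f 41 35 43
f 41 43 42
f 42 43 44
f 42 44 38
f 43 35 45
f 43 45 44
f 44 45 46
f 44 46 38
f 45 35 47
f 45 47 46
f 46 47 48
f 46 48 38
f 47 35 49
f 47 49 48
f 48 49 50
f 48 50 38
f 49 35 51
f 49 51 50
f 50 51 52
f 50 52 38
f 51 35 53
f 51 53 52
f 52 53 54
f 52 54 38
f 53 35 55
f 53 55 54
f 54 55 56
f 54 56 38
f 55 35 57
f 55 57 56
f 56 57 58
f 56 58 38
f 57 35 59
f 57 59 58
f 58 59 60
f 58 60 38
f 59 35 61
f 59 61 60
f 60 61 62
f 60 62 38
f 61 35 63
f 61 63 62
f 62 63 64
f 62 64 38
f 63 35 65
f 63 65 64
f 64 65 66
f 64 66 38
f 65 35 36
f 65 36 66
f 66 36 37
f 66 37 38
f 68 67 71
f 68 71 69
f 69 71 72
f 69 72 70
f 71 67 73
f 71 73 72
f 72 73 74
f 72 74 70
f 73 67 75
f 73 75 74
f 74 75 76
f 74 76 70
f 75 67 77
f 75 77 76
f 76 77 78
f 76 78 70
f 77 67 79
f 77 79 78
f 78 79 80
f 78 80 70
f 79 67 81
f 79 81 80
f 80 81 82
f 80 82 70
f 81 67 83
f 81 83 82
f 82 83 84
f 82 84 70
f 83 67 85
f 83 85 84
f 84 85 86
f 84 86 70
f 85 67 87
f 85 87 86
f 86 87 88
f 86 88 70
f 87 67 89
f 87 89 88
f 88 89 90
f 88 90 70
f 89 67 91
f 89 91 90
f 90 91 92
f 90 92 70
f 91 67 93
f 91 93 92
f 92 93 94
f 92 94 70
f 93 67 95
f 93 95 94
f 94 95 96
f 94 96 70
f 95 67 97
f 95 97 96
f 96 97 98
f 96 98 70
f 97 67 68
f 97 68 98
f 98 68 69
f 98 69 70
f 100 99 102
f 100 102 101
f 102 99 103
f 102 103 101
f 103 99 104
f 103 104 101
f 104 99 105
f 104 105 101
f 105 99 106
f 105 106 101
f 106 99 107
f 106 107 101
f 107 99 108
f 107 108 101
f 108 99 109
f 108 109 101
f 109 99 110
f 109 110 101
f 110 99 111
f 110 111 101
f 111 99 112
f 111 112 101
f 112 99 100
f 112 100 101



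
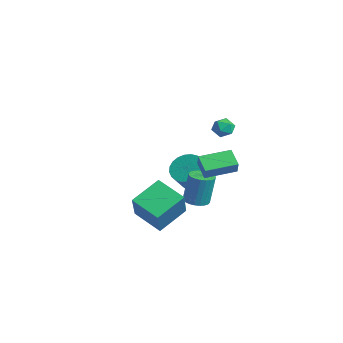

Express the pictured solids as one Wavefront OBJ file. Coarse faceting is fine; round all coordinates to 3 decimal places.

v -0.249 1.552 -3.277
v 0.492 1.383 -3.279
v 0.57 1.699 -1.326
v -0.171 1.868 -1.323
v 0.499 1.676 -3.326
v 0.577 1.992 -1.373
v 0.392 1.95 -3.366
v 0.47 2.265 -1.413
v 0.188 2.163 -3.393
v 0.266 2.479 -1.44
v -0.083 2.283 -3.401
v -0.005 2.599 -1.448
v -0.379 2.292 -3.391
v -0.301 2.608 -1.438
v -0.655 2.188 -3.363
v -0.578 2.504 -1.41
v -0.87 1.988 -3.322
v -0.792 2.304 -1.369
v -0.99 1.721 -3.274
v -0.912 2.037 -1.321
v -0.997 1.428 -3.227
v -0.919 1.744 -1.274
v -0.89 1.155 -3.187
v -0.812 1.47 -1.234
v -0.686 0.941 -3.16
v -0.608 1.257 -1.207
v -0.415 0.821 -3.152
v -0.337 1.137 -1.199
v -0.119 0.812 -3.162
v -0.041 1.128 -1.209
v 0.158 0.916 -3.19
v 0.235 1.232 -1.237
v 0.372 1.116 -3.231
v 0.45 1.432 -1.278
v -4.003 3.608 -3.802
v -3.14 3.326 -4.405
v -2.534 2.31 -3.061
v -3.397 2.592 -2.458
v -2.994 3.673 -4.208
v -2.387 2.657 -2.864
v -3.001 4.011 -3.949
v -2.395 2.995 -2.606
v -3.161 4.287 -3.668
v -2.555 3.271 -2.325
v -3.449 4.46 -3.408
v -2.843 3.444 -2.064
v -3.822 4.503 -3.207
v -3.216 3.487 -1.863
v -4.222 4.41 -3.097
v -3.616 3.394 -1.753
v -4.589 4.195 -3.094
v -3.982 3.179 -1.75
v -4.866 3.89 -3.199
v -4.26 2.874 -1.855
v -5.013 3.543 -3.396
v -4.406 2.527 -2.052
v -5.005 3.205 -3.654
v -4.399 2.189 -2.311
v -4.845 2.929 -3.935
v -4.239 1.913 -2.592
v -4.557 2.756 -4.196
v -3.951 1.74 -2.852
v -4.184 2.713 -4.397
v -3.578 1.697 -3.053
v -3.784 2.806 -4.507
v -3.178 1.79 -3.163
v -3.418 3.021 -4.51
v -2.811 2.005 -3.166
v 3.079 -2.356 -2.917
v 1.501 -3.067 -2.208
v 2.703 -0.614 -2.009
v 1.125 -1.325 -1.301
v 4.175 -3.035 -1.159
v 2.597 -3.746 -0.451
v 3.799 -1.293 -0.252
v 2.221 -2.004 0.457
v 1.742 2.848 3.224
v 2.188 2.396 2.92
v 0.992 2.004 3.38
v 1.438 1.552 3.076
v 1.59 1.826 3.706
v 2.054 2.348 3.61
v 1.126 2.052 2.69
v 1.59 2.574 2.594
v 1.807 1.904 2.59
v 2.094 1.764 3.218
v 1.086 2.636 3.082
v 1.373 2.496 3.71
v -0.044 1.503 -0.232
v 0.396 1.321 0.578
v 0.297 3.358 -0.002
v 0.738 3.176 0.808
v 1.002 1.384 -0.828
v 1.443 1.202 -0.018
v 1.344 3.239 -0.598
v 1.784 3.057 0.212
f 2 1 5
f 2 5 3
f 3 5 6
f 3 6 4
f 5 1 7
f 5 7 6
f 6 7 8
f 6 8 4
f 7 1 9
f 7 9 8
f 8 9 10
f 8 10 4
f 9 1 11
f 9 11 10
f 10 11 12
f 10 12 4
f 11 1 13
f 11 13 12
f 12 13 14
f 12 14 4
f 13 1 15
f 13 15 14
f 14 15 16
f 14 16 4
f 15 1 17
f 15 17 16
f 16 17 18
f 16 18 4
f 17 1 19
f 17 19 18
f 18 19 20
f 18 20 4
f 19 1 21
f 19 21 20
f 20 21 22
f 20 22 4
f 21 1 23
f 21 23 22
f 22 23 24
f 22 24 4
f 23 1 25
f 23 25 24
f 24 25 26
f 24 26 4
f 25 1 27
f 25 27 26
f 26 27 28
f 26 28 4
f 27 1 29
f 27 29 28
f 28 29 30
f 28 30 4
f 29 1 31
f 29 31 30
f 30 31 32
f 30 32 4
f 31 1 33
f 31 33 32
f 32 33 34
f 32 34 4
f 33 1 2
f 33 2 34
f 34 2 3
f 34 3 4
f 36 35 39
f 36 39 37
f 37 39 40
f 37 40 38
f 39 35 41
f 39 41 40
f 40 41 42
f 40 42 38
f 41 35 43
f 41 43 42
f 42 43 44
f 42 44 38
f 43 35 45
f 43 45 44
f 44 45 46
f 44 46 38
f 45 35 47
f 45 47 46
f 46 47 48
f 46 48 38
f 47 35 49
f 47 49 48
f 48 49 50
f 48 50 38
f 49 35 51
f 49 51 50
f 50 51 52
f 50 52 38
f 51 35 53
f 51 53 52
f 52 53 54
f 52 54 38
f 53 35 55
f 53 55 54
f 54 55 56
f 54 56 38
f 55 35 57
f 55 57 56
f 56 57 58
f 56 58 38
f 57 35 59
f 57 59 58
f 58 59 60
f 58 60 38
f 59 35 61
f 59 61 60
f 60 61 62
f 60 62 38
f 61 35 63
f 61 63 62
f 62 63 64
f 62 64 38
f 63 35 65
f 63 65 64
f 64 65 66
f 64 66 38
f 65 35 67
f 65 67 66
f 66 67 68
f 66 68 38
f 67 35 36
f 67 36 68
f 68 36 37
f 68 37 38
f 70 72 69
f 73 70 69
f 69 72 71
f 71 73 69
f 70 76 72
f 74 70 73
f 74 76 70
f 72 76 71
f 75 73 71
f 71 76 75
f 75 74 73
f 76 74 75
f 77 88 82
f 77 82 78
f 77 78 84
f 77 84 87
f 77 87 88
f 78 82 86
f 82 88 81
f 88 87 79
f 87 84 83
f 84 78 85
f 80 86 81
f 80 81 79
f 80 79 83
f 80 83 85
f 80 85 86
f 81 86 82
f 79 81 88
f 83 79 87
f 85 83 84
f 86 85 78
f 90 92 89
f 93 90 89
f 89 92 91
f 91 93 89
f 90 96 92
f 94 90 93
f 94 96 90
f 92 96 91
f 95 93 91
f 91 96 95
f 95 94 93
f 96 94 95



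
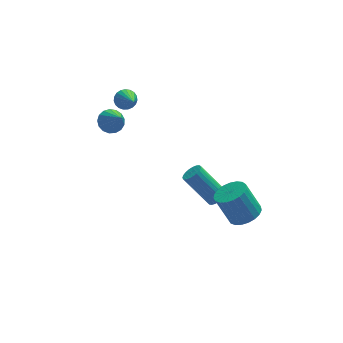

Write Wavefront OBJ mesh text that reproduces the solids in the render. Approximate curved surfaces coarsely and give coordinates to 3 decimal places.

v -3.053 2.871 1.532
v -2.777 3.171 1.886
v -2.927 1.529 2.568
v -2.989 3.202 1.953
v -3.212 3.177 1.947
v -3.408 3.098 1.87
v -3.542 2.98 1.733
v -3.592 2.844 1.562
v -3.548 2.712 1.386
v -3.419 2.607 1.235
v -3.227 2.548 1.135
v -3.005 2.545 1.104
v -2.791 2.598 1.147
v -2.622 2.698 1.256
v -2.528 2.829 1.413
v -2.525 2.966 1.591
v -2.613 3.087 1.758
v -4.03 1.087 1.841
v -3.504 1.409 1.969
v -3.73 0.173 2.899
v -3.714 1.54 2.142
v -3.996 1.568 2.246
v -4.285 1.485 2.257
v -4.517 1.311 2.172
v -4.636 1.085 2.012
v -4.617 0.86 1.812
v -4.464 0.687 1.619
v -4.211 0.605 1.477
v -3.916 0.634 1.418
v -3.648 0.766 1.456
v -3.467 0.972 1.582
v -3.415 1.204 1.767
v 1.1 -2.828 -2.121
v 1.558 -2.184 -2.106
v 0.958 -1.789 -0.744
v 0.5 -2.432 -0.759
v 1.289 -2.073 -2.257
v 0.689 -1.677 -0.895
v 0.986 -2.092 -2.385
v 0.387 -1.696 -1.023
v 0.704 -2.238 -2.467
v 0.104 -1.843 -1.105
v 0.49 -2.486 -2.489
v -0.11 -2.091 -1.127
v 0.381 -2.793 -2.447
v -0.219 -2.398 -1.085
v 0.397 -3.107 -2.35
v -0.203 -2.711 -0.988
v 0.534 -3.372 -2.212
v -0.066 -2.976 -0.85
v 0.769 -3.542 -2.059
v 0.169 -3.147 -0.697
v 1.062 -3.59 -1.917
v 0.462 -3.194 -0.555
v 1.36 -3.505 -1.81
v 0.761 -3.11 -0.448
v 1.614 -3.304 -1.756
v 1.014 -2.908 -0.394
v 1.779 -3.02 -1.766
v 1.179 -2.624 -0.404
v 1.827 -2.703 -1.837
v 1.227 -2.307 -0.475
v 1.748 -2.407 -1.958
v 1.149 -2.012 -0.595
v 0.638 0.351 -4.132
v 0.923 0.068 -3.786
v -0.133 0.766 -2.343
v -0.418 1.049 -2.688
v 1.036 0.257 -3.795
v -0.02 0.955 -2.351
v 1.08 0.462 -3.862
v 0.024 1.16 -2.418
v 1.048 0.648 -3.976
v -0.008 1.346 -2.532
v 0.945 0.783 -4.116
v -0.111 1.481 -2.672
v 0.789 0.843 -4.259
v -0.267 1.541 -2.816
v 0.606 0.818 -4.381
v -0.45 1.516 -2.937
v 0.429 0.712 -4.459
v -0.626 1.41 -3.015
v 0.289 0.544 -4.481
v -0.767 1.242 -3.037
v 0.208 0.342 -4.442
v -0.848 1.04 -2.998
v 0.202 0.142 -4.35
v -0.854 0.84 -2.906
v 0.271 -0.022 -4.22
v -0.784 0.676 -2.776
v 0.404 -0.121 -4.075
v -0.652 0.577 -2.631
v 0.577 -0.139 -3.939
v -0.479 0.559 -2.496
v 0.761 -0.072 -3.837
v -0.295 0.626 -2.394
f 2 1 4
f 2 4 3
f 4 1 5
f 4 5 3
f 5 1 6
f 5 6 3
f 6 1 7
f 6 7 3
f 7 1 8
f 7 8 3
f 8 1 9
f 8 9 3
f 9 1 10
f 9 10 3
f 10 1 11
f 10 11 3
f 11 1 12
f 11 12 3
f 12 1 13
f 12 13 3
f 13 1 14
f 13 14 3
f 14 1 15
f 14 15 3
f 15 1 16
f 15 16 3
f 16 1 17
f 16 17 3
f 17 1 2
f 17 2 3
f 19 18 21
f 19 21 20
f 21 18 22
f 21 22 20
f 22 18 23
f 22 23 20
f 23 18 24
f 23 24 20
f 24 18 25
f 24 25 20
f 25 18 26
f 25 26 20
f 26 18 27
f 26 27 20
f 27 18 28
f 27 28 20
f 28 18 29
f 28 29 20
f 29 18 30
f 29 30 20
f 30 18 31
f 30 31 20
f 31 18 32
f 31 32 20
f 32 18 19
f 32 19 20
f 34 33 37
f 34 37 35
f 35 37 38
f 35 38 36
f 37 33 39
f 37 39 38
f 38 39 40
f 38 40 36
f 39 33 41
f 39 41 40
f 40 41 42
f 40 42 36
f 41 33 43
f 41 43 42
f 42 43 44
f 42 44 36
f 43 33 45
f 43 45 44
f 44 45 46
f 44 46 36
f 45 33 47
f 45 47 46
f 46 47 48
f 46 48 36
f 47 33 49
f 47 49 48
f 48 49 50
f 48 50 36
f 49 33 51
f 49 51 50
f 50 51 52
f 50 52 36
f 51 33 53
f 51 53 52
f 52 53 54
f 52 54 36
f 53 33 55
f 53 55 54
f 54 55 56
f 54 56 36
f 55 33 57
f 55 57 56
f 56 57 58
f 56 58 36
f 57 33 59
f 57 59 58
f 58 59 60
f 58 60 36
f 59 33 61
f 59 61 60
f 60 61 62
f 60 62 36
f 61 33 63
f 61 63 62
f 62 63 64
f 62 64 36
f 63 33 34
f 63 34 64
f 64 34 35
f 64 35 36
f 66 65 69
f 66 69 67
f 67 69 70
f 67 70 68
f 69 65 71
f 69 71 70
f 70 71 72
f 70 72 68
f 71 65 73
f 71 73 72
f 72 73 74
f 72 74 68
f 73 65 75
f 73 75 74
f 74 75 76
f 74 76 68
f 75 65 77
f 75 77 76
f 76 77 78
f 76 78 68
f 77 65 79
f 77 79 78
f 78 79 80
f 78 80 68
f 79 65 81
f 79 81 80
f 80 81 82
f 80 82 68
f 81 65 83
f 81 83 82
f 82 83 84
f 82 84 68
f 83 65 85
f 83 85 84
f 84 85 86
f 84 86 68
f 85 65 87
f 85 87 86
f 86 87 88
f 86 88 68
f 87 65 89
f 87 89 88
f 88 89 90
f 88 90 68
f 89 65 91
f 89 91 90
f 90 91 92
f 90 92 68
f 91 65 93
f 91 93 92
f 92 93 94
f 92 94 68
f 93 65 95
f 93 95 94
f 94 95 96
f 94 96 68
f 95 65 66
f 95 66 96
f 96 66 67
f 96 67 68



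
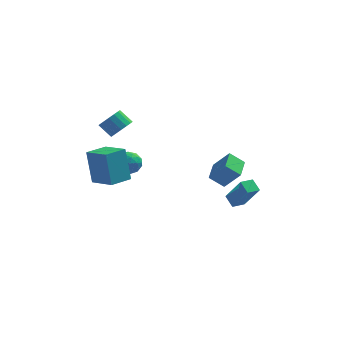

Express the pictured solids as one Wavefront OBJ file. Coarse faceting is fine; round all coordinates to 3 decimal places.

v 1.972 1.812 -2.321
v 2.917 1.556 -1.119
v 2.15 3.252 -2.153
v 3.095 2.995 -0.951
v 2.865 1.785 -3.029
v 3.81 1.528 -1.827
v 3.043 3.224 -2.861
v 3.988 2.968 -1.659
v -3.025 -1.487 0.817
v -2.422 -0.991 0.605
v -2.158 -2.309 1.355
v -1.555 -1.813 1.143
v -2.08 -1.59 1.718
v -2.615 -1.082 1.386
v -1.965 -2.218 0.574
v -2.5 -1.71 0.242
v -1.766 -1.442 0.455
v -1.838 -1.054 1.162
v -2.742 -2.246 0.798
v -2.814 -1.858 1.505
v -2.799 -1.167 0.663
v -1.781 -2.133 1.297
v -2.089 -2.002 1.635
v -1.735 -1.71 1.51
v -2.913 -1.221 1.122
v -2.559 -0.929 0.998
v -2.358 -1.281 1.652
v -2.021 -2.371 0.962
v -1.667 -2.079 0.838
v -2.845 -1.59 0.45
v -2.491 -1.298 0.325
v -2.222 -2.019 0.308
v -2.06 -1.14 0.451
v -1.55 -1.623 0.767
v -1.791 -1.862 0.433
v -2.106 -1.563 0.237
v -2.101 -0.912 0.866
v -1.592 -1.395 1.183
v -1.901 -1.264 1.521
v -2.215 -0.966 1.325
v -1.716 -1.178 0.778
v -2.988 -1.905 0.777
v -2.479 -2.388 1.094
v -2.365 -2.334 0.635
v -2.679 -2.036 0.439
v -3.03 -1.677 1.193
v -2.52 -2.16 1.509
v -2.474 -1.737 1.723
v -2.789 -1.438 1.527
v -2.864 -2.122 1.182
v -4.019 -4.24 1.039
v -4.369 -3.646 3.012
v -3.08 -3.252 0.908
v -3.429 -2.658 2.881
v -2.851 -5.282 1.559
v -3.2 -4.688 3.532
v -1.911 -4.294 1.428
v -2.261 -3.7 3.401
v 3.419 -0.137 -3.41
v 4.28 -0.785 -1.737
v 2.998 0.475 -2.956
v 3.859 -0.173 -1.283
v 4.081 0.413 -3.537
v 4.942 -0.235 -1.864
v 3.66 1.025 -3.083
v 4.521 0.377 -1.41
v -2.757 -0.462 2.965
v -2.261 -0.613 3.561
v -2.988 -0.269 4.252
v -3.483 -0.118 3.655
v -2.182 -0.256 3.466
v -2.909 0.088 4.157
v -2.235 0.054 3.256
v -2.962 0.399 3.947
v -2.407 0.246 2.98
v -3.134 0.59 3.67
v -2.659 0.276 2.7
v -3.386 0.62 3.39
v -2.934 0.136 2.48
v -3.66 0.48 3.171
v -3.168 -0.14 2.372
v -3.894 0.204 3.062
v -3.307 -0.491 2.399
v -4.034 -0.146 3.09
v -3.321 -0.834 2.556
v -4.048 -0.49 3.247
v -3.206 -1.093 2.807
v -3.932 -0.748 3.497
v -2.987 -1.207 3.094
v -3.714 -0.862 3.784
v -2.716 -1.15 3.351
v -3.443 -0.806 4.041
v -2.454 -0.936 3.52
v -3.181 -0.592 4.21
f 2 4 1
f 5 2 1
f 1 4 3
f 3 5 1
f 2 8 4
f 6 2 5
f 6 8 2
f 4 8 3
f 7 5 3
f 3 8 7
f 7 6 5
f 8 6 7
f 9 46 25
f 46 20 49
f 25 49 14
f 46 49 25
f 9 25 21
f 25 14 26
f 21 26 10
f 25 26 21
f 9 21 30
f 21 10 31
f 30 31 16
f 21 31 30
f 9 30 42
f 30 16 45
f 42 45 19
f 30 45 42
f 9 42 46
f 42 19 50
f 46 50 20
f 42 50 46
f 10 26 37
f 26 14 40
f 37 40 18
f 26 40 37
f 14 49 27
f 49 20 48
f 27 48 13
f 49 48 27
f 20 50 47
f 50 19 43
f 47 43 11
f 50 43 47
f 19 45 44
f 45 16 32
f 44 32 15
f 45 32 44
f 16 31 36
f 31 10 33
f 36 33 17
f 31 33 36
f 12 38 24
f 38 18 39
f 24 39 13
f 38 39 24
f 12 24 22
f 24 13 23
f 22 23 11
f 24 23 22
f 12 22 29
f 22 11 28
f 29 28 15
f 22 28 29
f 12 29 34
f 29 15 35
f 34 35 17
f 29 35 34
f 12 34 38
f 34 17 41
f 38 41 18
f 34 41 38
f 13 39 27
f 39 18 40
f 27 40 14
f 39 40 27
f 11 23 47
f 23 13 48
f 47 48 20
f 23 48 47
f 15 28 44
f 28 11 43
f 44 43 19
f 28 43 44
f 17 35 36
f 35 15 32
f 36 32 16
f 35 32 36
f 18 41 37
f 41 17 33
f 37 33 10
f 41 33 37
f 52 54 51
f 55 52 51
f 51 54 53
f 53 55 51
f 52 58 54
f 56 52 55
f 56 58 52
f 54 58 53
f 57 55 53
f 53 58 57
f 57 56 55
f 58 56 57
f 60 62 59
f 63 60 59
f 59 62 61
f 61 63 59
f 60 66 62
f 64 60 63
f 64 66 60
f 62 66 61
f 65 63 61
f 61 66 65
f 65 64 63
f 66 64 65
f 68 67 71
f 68 71 69
f 69 71 72
f 69 72 70
f 71 67 73
f 71 73 72
f 72 73 74
f 72 74 70
f 73 67 75
f 73 75 74
f 74 75 76
f 74 76 70
f 75 67 77
f 75 77 76
f 76 77 78
f 76 78 70
f 77 67 79
f 77 79 78
f 78 79 80
f 78 80 70
f 79 67 81
f 79 81 80
f 80 81 82
f 80 82 70
f 81 67 83
f 81 83 82
f 82 83 84
f 82 84 70
f 83 67 85
f 83 85 84
f 84 85 86
f 84 86 70
f 85 67 87
f 85 87 86
f 86 87 88
f 86 88 70
f 87 67 89
f 87 89 88
f 88 89 90
f 88 90 70
f 89 67 91
f 89 91 90
f 90 91 92
f 90 92 70
f 91 67 93
f 91 93 92
f 92 93 94
f 92 94 70
f 93 67 68
f 93 68 94
f 94 68 69
f 94 69 70



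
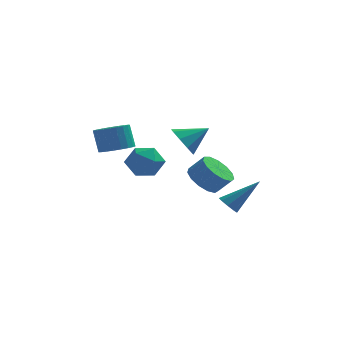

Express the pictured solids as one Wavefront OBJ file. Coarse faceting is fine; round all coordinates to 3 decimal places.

v 0.275 2.995 -2.665
v 0.914 3.554 -3.194
v 1.663 3.483 -2.365
v 1.025 2.925 -1.835
v 0.607 3.912 -2.886
v 1.356 3.842 -2.057
v 0.194 3.98 -2.508
v 0.944 3.909 -1.679
v -0.192 3.734 -2.179
v 0.557 3.664 -1.35
v -0.43 3.254 -2.005
v 0.319 3.184 -1.176
v -0.444 2.692 -2.04
v 0.305 2.622 -1.211
v -0.23 2.226 -2.273
v 0.519 2.156 -1.444
v 0.145 2.004 -2.631
v 0.894 1.934 -1.802
v 0.561 2.097 -2.999
v 1.31 2.027 -2.17
v 0.886 2.475 -3.261
v 1.636 2.405 -2.432
v 1.018 3.018 -3.334
v 1.767 2.948 -2.505
v -3.639 1.448 -0.165
v -2.84 1.191 0.099
v -3.141 1.534 1.348
v -3.941 1.792 1.085
v -2.783 1.542 0.016
v -3.084 1.886 1.265
v -2.874 1.878 -0.098
v -3.175 2.221 1.151
v -3.098 2.139 -0.224
v -3.399 2.482 1.025
v -3.415 2.281 -0.339
v -3.716 2.624 0.91
v -3.77 2.279 -0.424
v -4.072 2.622 0.825
v -4.104 2.133 -0.465
v -4.405 2.476 0.785
v -4.357 1.869 -0.453
v -4.658 2.212 0.796
v -4.486 1.532 -0.392
v -4.787 1.875 0.858
v -4.468 1.181 -0.291
v -4.769 1.524 0.958
v -4.308 0.876 -0.168
v -4.609 1.219 1.081
v -4.031 0.67 -0.045
v -4.332 1.013 1.204
v -3.687 0.598 0.057
v -3.988 0.941 1.307
v -3.335 0.674 0.122
v -3.636 1.017 1.371
v -3.036 0.883 0.136
v -3.337 1.227 1.385
v -0.724 3.259 -0.276
v -0.184 2.68 -0.819
v 0.504 3.641 0.536
v -0.199 3.283 -1.08
v -0.46 3.875 -0.964
v -0.844 4.178 -0.526
v -1.172 4.051 0.029
v -1.29 3.554 0.441
v -1.143 2.918 0.518
v -0.799 2.442 0.223
v -0.421 2.348 -0.305
v 1.598 0.909 -3.41
v 1.904 0.407 -3.533
v 3.042 1.451 -2.03
v 2.028 0.759 -3.801
v 1.901 1.198 -3.84
v 1.596 1.468 -3.628
v 1.292 1.41 -3.288
v 1.168 1.058 -3.02
v 1.296 0.619 -2.981
v 1.601 0.349 -3.193
v -2.635 0.083 0.426
v -1.84 0.494 -0.018
v -2.44 -1.254 -0.462
v -1.645 -0.843 -0.906
v -1.6 -1.103 0.058
v -1.72 -0.277 0.606
v -2.56 -0.483 -1.086
v -2.68 0.343 -0.538
v -1.794 0.144 -0.953
v -1.201 -0.239 -0.246
v -3.079 -0.521 -0.234
v -2.486 -0.904 0.473
f 2 1 5
f 2 5 3
f 3 5 6
f 3 6 4
f 5 1 7
f 5 7 6
f 6 7 8
f 6 8 4
f 7 1 9
f 7 9 8
f 8 9 10
f 8 10 4
f 9 1 11
f 9 11 10
f 10 11 12
f 10 12 4
f 11 1 13
f 11 13 12
f 12 13 14
f 12 14 4
f 13 1 15
f 13 15 14
f 14 15 16
f 14 16 4
f 15 1 17
f 15 17 16
f 16 17 18
f 16 18 4
f 17 1 19
f 17 19 18
f 18 19 20
f 18 20 4
f 19 1 21
f 19 21 20
f 20 21 22
f 20 22 4
f 21 1 23
f 21 23 22
f 22 23 24
f 22 24 4
f 23 1 2
f 23 2 24
f 24 2 3
f 24 3 4
f 26 25 29
f 26 29 27
f 27 29 30
f 27 30 28
f 29 25 31
f 29 31 30
f 30 31 32
f 30 32 28
f 31 25 33
f 31 33 32
f 32 33 34
f 32 34 28
f 33 25 35
f 33 35 34
f 34 35 36
f 34 36 28
f 35 25 37
f 35 37 36
f 36 37 38
f 36 38 28
f 37 25 39
f 37 39 38
f 38 39 40
f 38 40 28
f 39 25 41
f 39 41 40
f 40 41 42
f 40 42 28
f 41 25 43
f 41 43 42
f 42 43 44
f 42 44 28
f 43 25 45
f 43 45 44
f 44 45 46
f 44 46 28
f 45 25 47
f 45 47 46
f 46 47 48
f 46 48 28
f 47 25 49
f 47 49 48
f 48 49 50
f 48 50 28
f 49 25 51
f 49 51 50
f 50 51 52
f 50 52 28
f 51 25 53
f 51 53 52
f 52 53 54
f 52 54 28
f 53 25 55
f 53 55 54
f 54 55 56
f 54 56 28
f 55 25 26
f 55 26 56
f 56 26 27
f 56 27 28
f 58 57 60
f 58 60 59
f 60 57 61
f 60 61 59
f 61 57 62
f 61 62 59
f 62 57 63
f 62 63 59
f 63 57 64
f 63 64 59
f 64 57 65
f 64 65 59
f 65 57 66
f 65 66 59
f 66 57 67
f 66 67 59
f 67 57 58
f 67 58 59
f 69 68 71
f 69 71 70
f 71 68 72
f 71 72 70
f 72 68 73
f 72 73 70
f 73 68 74
f 73 74 70
f 74 68 75
f 74 75 70
f 75 68 76
f 75 76 70
f 76 68 77
f 76 77 70
f 77 68 69
f 77 69 70
f 78 89 83
f 78 83 79
f 78 79 85
f 78 85 88
f 78 88 89
f 79 83 87
f 83 89 82
f 89 88 80
f 88 85 84
f 85 79 86
f 81 87 82
f 81 82 80
f 81 80 84
f 81 84 86
f 81 86 87
f 82 87 83
f 80 82 89
f 84 80 88
f 86 84 85
f 87 86 79



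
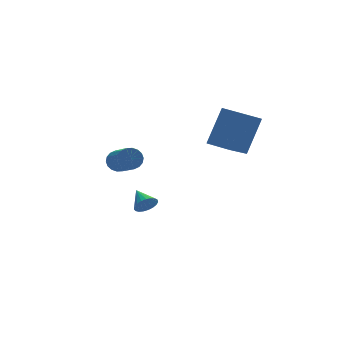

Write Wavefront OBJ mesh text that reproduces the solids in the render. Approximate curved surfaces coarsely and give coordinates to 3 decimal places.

v -3.352 -2.054 0.455
v -3.058 -2.342 0.032
v -3.214 -4.014 1.062
v -3.508 -3.726 1.485
v -2.866 -2.261 0.192
v -3.022 -3.933 1.222
v -2.771 -2.139 0.404
v -2.926 -3.811 1.434
v -2.79 -2.001 0.626
v -2.946 -3.673 1.656
v -2.921 -1.873 0.814
v -3.077 -3.545 1.845
v -3.137 -1.78 0.931
v -3.293 -3.452 1.962
v -3.396 -1.742 0.954
v -3.552 -3.414 1.984
v -3.646 -1.766 0.878
v -3.802 -3.438 1.908
v -3.838 -1.847 0.718
v -3.994 -3.519 1.748
v -3.934 -1.969 0.506
v -4.089 -3.641 1.536
v -3.914 -2.107 0.284
v -4.07 -3.779 1.314
v -3.783 -2.235 0.095
v -3.939 -3.907 1.126
v -3.567 -2.328 -0.022
v -3.723 -4 1.009
v -3.308 -2.366 -0.044
v -3.464 -4.038 0.986
v 0.565 -2.708 1.023
v 1.551 -2.18 2.789
v 1.833 -1.864 0.063
v 2.818 -1.336 1.829
v 1.202 -3.724 0.971
v 2.187 -3.196 2.737
v 2.469 -2.88 0.011
v 3.455 -2.352 1.777
v -1.101 0.269 -4.188
v -0.668 0.464 -4.57
v -1.159 1.291 -3.732
v -0.88 0.511 -4.702
v -1.13 0.516 -4.745
v -1.375 0.478 -4.691
v -1.573 0.404 -4.551
v -1.689 0.307 -4.347
v -1.704 0.204 -4.116
v -1.614 0.111 -3.898
v -1.436 0.046 -3.729
v -1.2 0.02 -3.64
v -0.947 0.036 -3.645
v -0.721 0.093 -3.744
v -0.56 0.18 -3.92
v -0.493 0.283 -4.142
v -0.531 0.383 -4.372
f 2 1 5
f 2 5 3
f 3 5 6
f 3 6 4
f 5 1 7
f 5 7 6
f 6 7 8
f 6 8 4
f 7 1 9
f 7 9 8
f 8 9 10
f 8 10 4
f 9 1 11
f 9 11 10
f 10 11 12
f 10 12 4
f 11 1 13
f 11 13 12
f 12 13 14
f 12 14 4
f 13 1 15
f 13 15 14
f 14 15 16
f 14 16 4
f 15 1 17
f 15 17 16
f 16 17 18
f 16 18 4
f 17 1 19
f 17 19 18
f 18 19 20
f 18 20 4
f 19 1 21
f 19 21 20
f 20 21 22
f 20 22 4
f 21 1 23
f 21 23 22
f 22 23 24
f 22 24 4
f 23 1 25
f 23 25 24
f 24 25 26
f 24 26 4
f 25 1 27
f 25 27 26
f 26 27 28
f 26 28 4
f 27 1 29
f 27 29 28
f 28 29 30
f 28 30 4
f 29 1 2
f 29 2 30
f 30 2 3
f 30 3 4
f 32 34 31
f 35 32 31
f 31 34 33
f 33 35 31
f 32 38 34
f 36 32 35
f 36 38 32
f 34 38 33
f 37 35 33
f 33 38 37
f 37 36 35
f 38 36 37
f 40 39 42
f 40 42 41
f 42 39 43
f 42 43 41
f 43 39 44
f 43 44 41
f 44 39 45
f 44 45 41
f 45 39 46
f 45 46 41
f 46 39 47
f 46 47 41
f 47 39 48
f 47 48 41
f 48 39 49
f 48 49 41
f 49 39 50
f 49 50 41
f 50 39 51
f 50 51 41
f 51 39 52
f 51 52 41
f 52 39 53
f 52 53 41
f 53 39 54
f 53 54 41
f 54 39 55
f 54 55 41
f 55 39 40
f 55 40 41

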